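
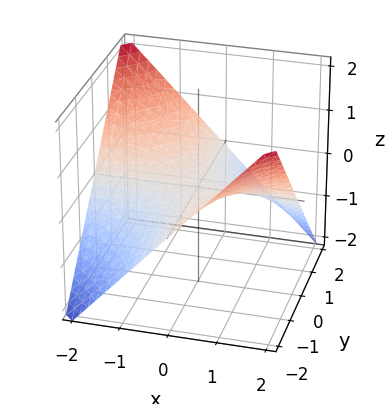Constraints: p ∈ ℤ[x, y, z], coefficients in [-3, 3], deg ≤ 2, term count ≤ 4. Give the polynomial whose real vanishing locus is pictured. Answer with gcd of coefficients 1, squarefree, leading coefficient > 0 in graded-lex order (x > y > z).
x*y + 2*z

(a) The degree is 2 — a hyperbolic paraboloid; a quadric.
(b) From the axis intercepts and sections: the visible y-axis segment lies entirely on the surface; one z-axis crossing is at z = 0.
(c) These observations pin down the coefficients. Check: (2, 0, 0) on the x-axis lies on the surface, and p(2, 0, 0) = 0. ✓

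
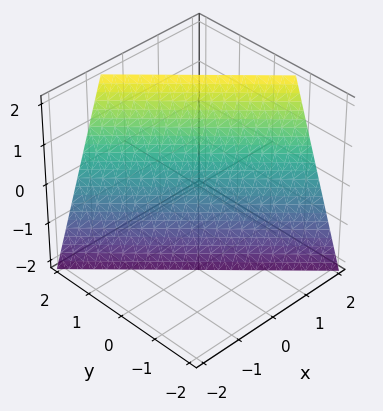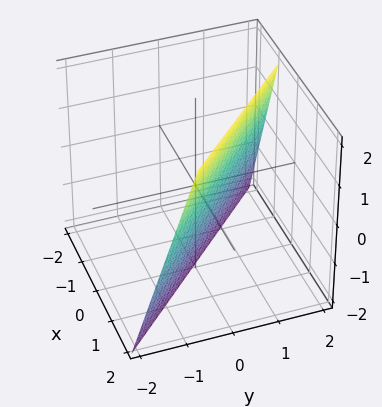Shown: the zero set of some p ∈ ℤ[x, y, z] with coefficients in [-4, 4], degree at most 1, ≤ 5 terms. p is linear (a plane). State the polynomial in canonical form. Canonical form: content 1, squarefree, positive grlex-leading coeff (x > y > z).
3*x + 3*y - z - 2

1. Degree: the surface is flat (a plane), so deg p = 1.
2. From the visible intercepts: it crosses the z-axis at the gridline z = -2.
3. Assembling these constraints gives the stated polynomial.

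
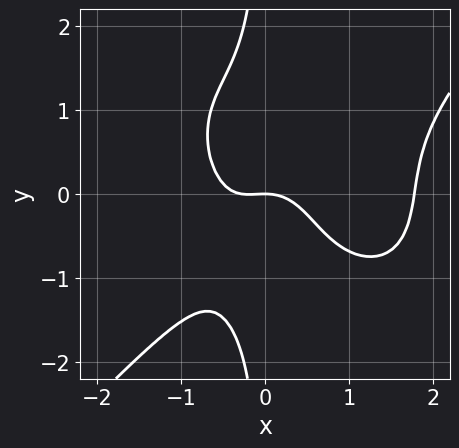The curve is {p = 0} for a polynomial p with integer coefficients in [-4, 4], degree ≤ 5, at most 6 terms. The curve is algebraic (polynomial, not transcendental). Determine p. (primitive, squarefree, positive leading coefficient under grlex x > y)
First, deg p = 4. The shape is more complex than any degree-3 curve.
Next, observable constraints: it meets the x-axis at x = 0 (among the integer gridlines); one y-axis crossing is at y = 0.
Finally, together with the visible shape, these determine p as stated.

2*x^4 - 2*x*y^3 - 3*x^3 - x^2 - 2*y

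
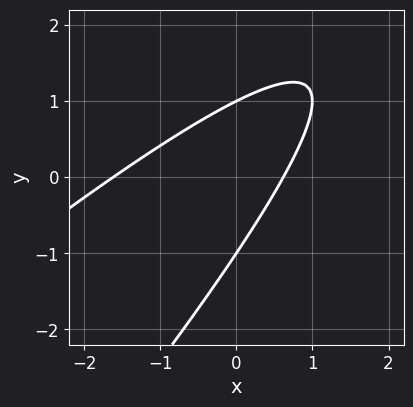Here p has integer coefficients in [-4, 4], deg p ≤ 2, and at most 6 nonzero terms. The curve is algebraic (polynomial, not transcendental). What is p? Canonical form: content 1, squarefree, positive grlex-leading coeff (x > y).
x^2 - 2*x*y + y^2 + x - 1

deg p = 2. A generic line meets the curve in up to 2 points.
From the axis intercepts and sections: among the integer gridlines, it crosses the y-axis at y ∈ {-1, 1}.
Matching integer coefficients to the picture gives p.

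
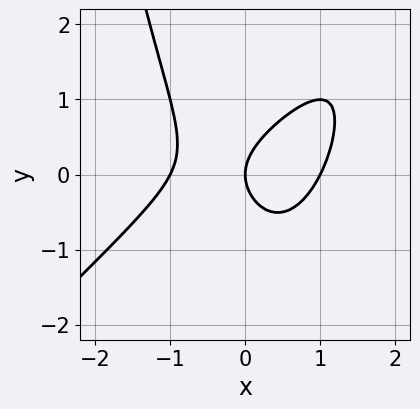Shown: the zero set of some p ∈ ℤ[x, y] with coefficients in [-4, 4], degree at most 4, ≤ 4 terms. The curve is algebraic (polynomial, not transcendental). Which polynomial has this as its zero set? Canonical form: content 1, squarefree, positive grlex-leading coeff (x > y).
1. deg p = 3. No degree-2 curve has this shape.
2. From the axis intercepts and sections: it meets the y-axis at y = 0 (among the integer gridlines); among the integer gridlines, it crosses the x-axis at x ∈ {-1, 0, 1}.
3. Solving for integer coefficients yields p as stated.

x^3 - x^2*y + y^2 - x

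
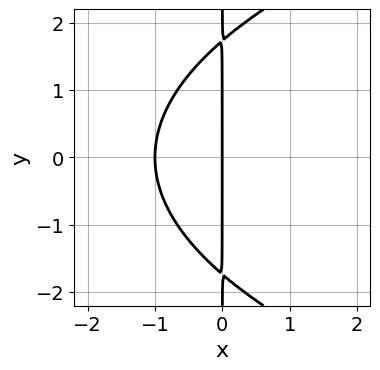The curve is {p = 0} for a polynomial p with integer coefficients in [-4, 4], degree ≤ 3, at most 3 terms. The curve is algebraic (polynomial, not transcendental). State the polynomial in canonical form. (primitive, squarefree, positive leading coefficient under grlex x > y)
x*y^2 - 3*x^2 - 3*x

(a) Degree: a generic line meets the curve in up to 3 points, so deg p = 3.
(b) Symmetries: the y ↦ −y reflection is a symmetry, so y appears only in even powers.
(c) Reading off the gridlines: the visible y-axis segment lies entirely on the curve; the x-axis gridline crossings are at x ∈ {-1, 0}.
(d) Matching integer coefficients to the picture gives p.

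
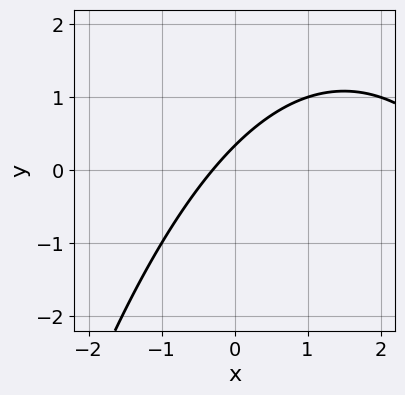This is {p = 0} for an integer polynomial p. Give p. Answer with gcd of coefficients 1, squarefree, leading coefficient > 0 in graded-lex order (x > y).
First, deg p = 2.
Finally, solving for integer coefficients yields p as stated.

x^2 - 3*x + 3*y - 1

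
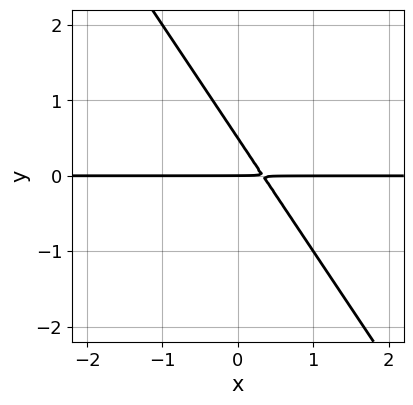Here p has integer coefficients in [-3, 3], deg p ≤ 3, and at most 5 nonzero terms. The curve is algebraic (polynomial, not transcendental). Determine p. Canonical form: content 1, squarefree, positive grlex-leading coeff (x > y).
(a) deg p = 2. The shape is more complex than any degree-1 curve.
(b) Checking where it meets the axes: it meets the y-axis at y = 0 (among the integer gridlines); the visible x-axis segment lies entirely on the curve.
(c) Fitting integer coefficients to these (and the overall shape) gives p.

3*x*y + 2*y^2 - y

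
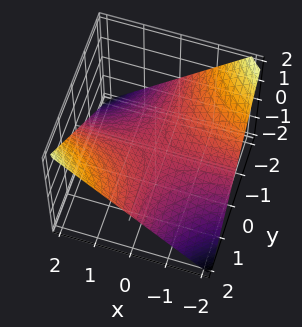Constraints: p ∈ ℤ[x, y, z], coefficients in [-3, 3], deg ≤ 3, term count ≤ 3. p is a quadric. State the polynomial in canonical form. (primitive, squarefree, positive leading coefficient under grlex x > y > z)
1. Degree: a hyperbolic paraboloid; a quadric, so deg p = 2.
2. Checking where it meets the axes: one z-axis crossing is at z = 0; the visible x-axis segment lies entirely on the surface; the visible y-axis segment lies entirely on the surface.
3. Solving for integer coefficients yields p as stated.

x*y - 2*z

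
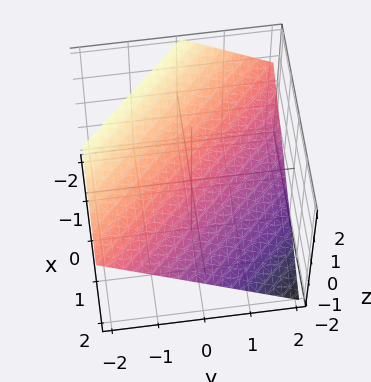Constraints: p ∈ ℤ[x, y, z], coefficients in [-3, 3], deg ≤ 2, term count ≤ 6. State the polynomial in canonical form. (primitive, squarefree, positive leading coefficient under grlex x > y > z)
(a) deg p = 1. The surface is flat (a plane).
(b) From the visible intercepts: one x-axis crossing is at x = 1; one y-axis crossing is at y = 1.
(c) The integer polynomial consistent with all of this is the stated p.

2*x + 2*y + 3*z - 2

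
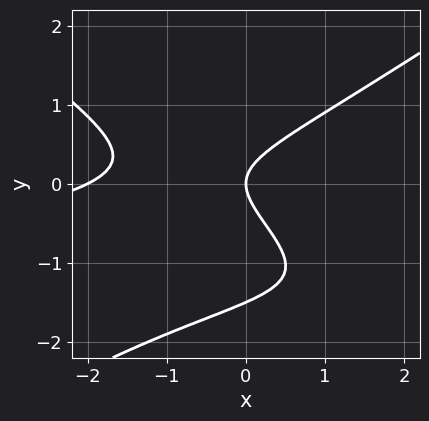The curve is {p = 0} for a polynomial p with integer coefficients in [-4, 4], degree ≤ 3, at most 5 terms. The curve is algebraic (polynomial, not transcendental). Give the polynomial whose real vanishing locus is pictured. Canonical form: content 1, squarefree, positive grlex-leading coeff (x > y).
x^2*y - 2*y^3 + x^2 - 3*y^2 + 2*x

First, the degree is 3 — a generic line meets the curve in up to 3 points.
Then, reading off the gridlines: the x-axis gridline crossings are at x ∈ {-2, 0}; it crosses the y-axis at the gridline y = 0.
Finally, matching integer coefficients to the picture gives p.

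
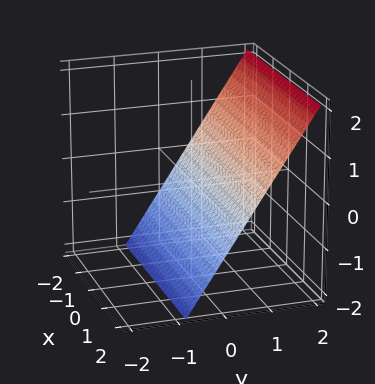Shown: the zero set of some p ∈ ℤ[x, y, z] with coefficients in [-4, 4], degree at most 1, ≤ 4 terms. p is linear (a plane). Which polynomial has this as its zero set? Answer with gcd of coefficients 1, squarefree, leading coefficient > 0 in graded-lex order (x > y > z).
Degree: the surface is flat (a plane), so deg p = 1.
Observable constraints: the surface avoids every integer x-axis point in the box; it meets the z-axis at z = -1 (among the integer gridlines).
Together with the visible shape, these determine p as stated.

3*y - 2*z - 2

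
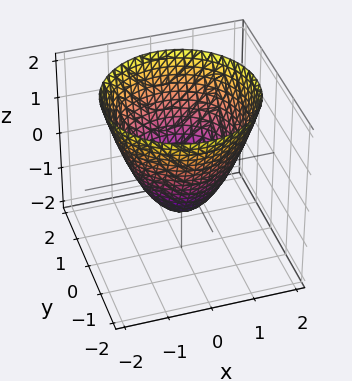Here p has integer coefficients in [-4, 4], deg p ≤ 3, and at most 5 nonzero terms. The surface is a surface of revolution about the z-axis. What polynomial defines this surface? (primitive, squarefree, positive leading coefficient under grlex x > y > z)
1. deg p = 2.
2. Symmetry: every cross-section ⟂ z is a circle, so x, y appear only via x² + y².
3. Against the integer gridlines: it crosses the z-axis at the gridline z = -1; among the integer gridlines, it crosses the x-axis at x ∈ {-1, 1}; among the integer gridlines, it crosses the y-axis at y ∈ {-1, 1}.
4. Fitting integer coefficients to these (and the overall shape) gives p.

x^2 + y^2 - z - 1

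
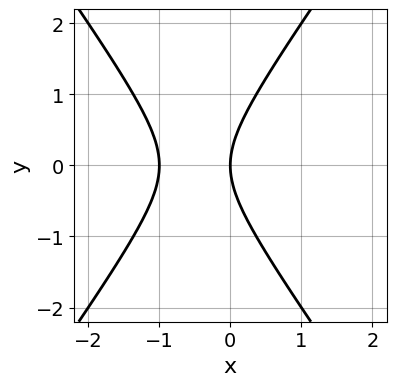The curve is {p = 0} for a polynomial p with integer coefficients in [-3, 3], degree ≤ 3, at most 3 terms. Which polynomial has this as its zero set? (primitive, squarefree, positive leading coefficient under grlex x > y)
2*x^2 - y^2 + 2*x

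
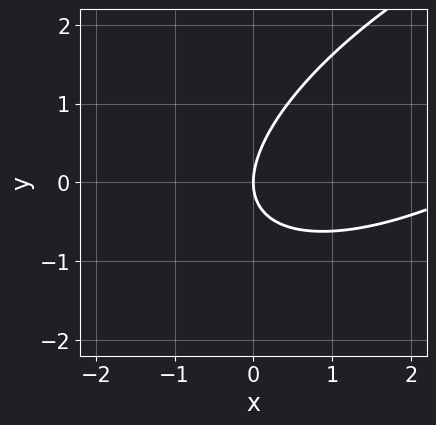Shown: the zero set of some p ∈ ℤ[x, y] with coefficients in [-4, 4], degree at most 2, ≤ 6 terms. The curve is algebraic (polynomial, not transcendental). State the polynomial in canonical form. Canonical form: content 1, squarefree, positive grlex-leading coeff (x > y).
The degree is 2 — no degree-1 curve has this shape.
Reading off the gridlines: one x-axis crossing is at x = 0; one y-axis crossing is at y = 0.
The integer polynomial consistent with all of this is the stated p.

x^2 - 2*x*y + 2*y^2 - 3*x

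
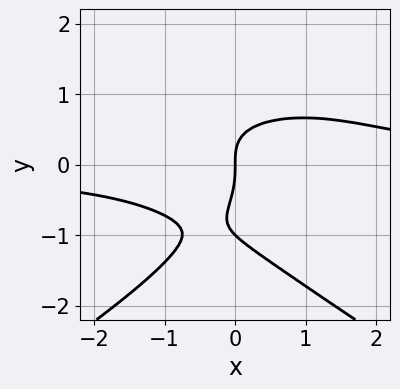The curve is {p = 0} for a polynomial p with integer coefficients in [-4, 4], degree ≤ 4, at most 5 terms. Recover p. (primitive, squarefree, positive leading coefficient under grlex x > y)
x^2*y^2 - 3*y^4 - 3*x^2*y - 3*y^3 + 3*x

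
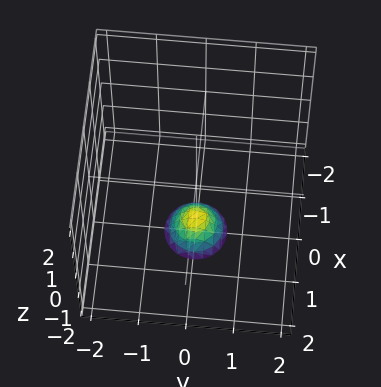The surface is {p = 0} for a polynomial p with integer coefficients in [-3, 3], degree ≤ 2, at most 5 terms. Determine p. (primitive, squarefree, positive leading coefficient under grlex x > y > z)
The degree is 2 — no degree-1 surface has this shape.
By symmetry, the surface is invariant under rotation about z: p = q(x² + y², z).
Against the integer gridlines: the surface avoids every integer y-axis point in the box; it misses every integer gridline on the x-axis; a circular section at z = -2 has radius between 0 and 1.
Fitting integer coefficients to these (and the overall shape) gives p.

3*x^2 + 3*y^2 + 2*z + 3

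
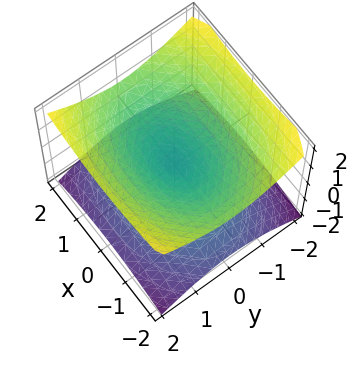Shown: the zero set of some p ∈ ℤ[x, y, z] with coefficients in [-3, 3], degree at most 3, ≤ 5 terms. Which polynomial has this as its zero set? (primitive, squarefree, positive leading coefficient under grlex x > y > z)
(a) Degree: a double cone through the origin; a quadric, so deg p = 2.
(b) Symmetries: it's symmetric under y → −y, forcing even powers of y; it's symmetric under x → −x, forcing even powers of x; it's symmetric under z → −z, forcing even powers of z.
(c) Reading off the gridlines: one x-axis crossing is at x = 0; it meets the y-axis at y = 0 (among the integer gridlines).
(d) Solving for integer coefficients yields p as stated.

x^2 + 2*y^2 - 3*z^2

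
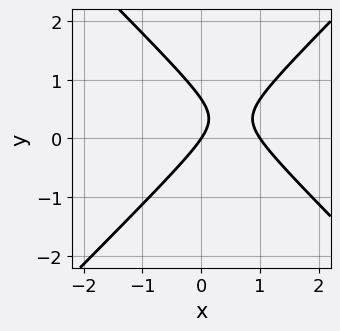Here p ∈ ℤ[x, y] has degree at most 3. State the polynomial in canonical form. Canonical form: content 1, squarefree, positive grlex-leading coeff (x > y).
3*x^2 - 3*y^2 - 3*x + 2*y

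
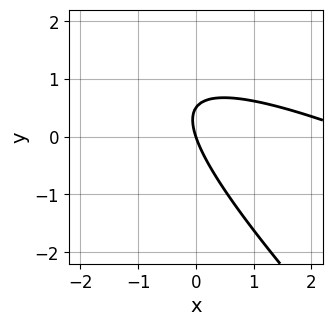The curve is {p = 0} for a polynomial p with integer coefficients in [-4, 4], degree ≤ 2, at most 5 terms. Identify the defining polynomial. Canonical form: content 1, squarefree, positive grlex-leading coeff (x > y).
x^2 + 3*x*y + 2*y^2 - 3*x - y

(a) deg p = 2.
(b) Checking where it meets the axes: one y-axis crossing is at y = 0; it crosses the x-axis at the gridline x = 0.
(c) Together with the visible shape, these determine p as stated.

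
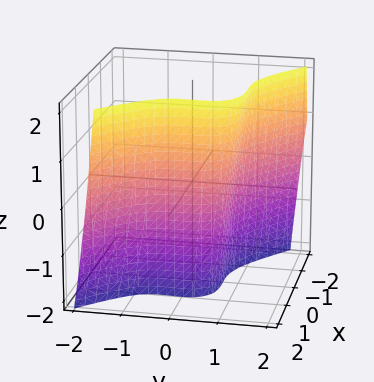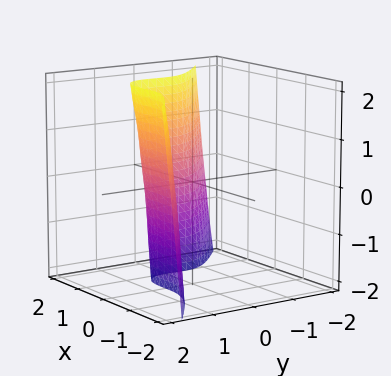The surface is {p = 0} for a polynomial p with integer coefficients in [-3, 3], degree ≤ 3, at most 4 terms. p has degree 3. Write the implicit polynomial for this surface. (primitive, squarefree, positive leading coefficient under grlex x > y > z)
2*x^3 + 3*y^3 - y^2*z - 2

First, the degree is 3 — a generic line meets the surface in up to 3 points.
Next, from the axis intercepts and sections: the surface avoids every integer z-axis point in the box; it meets the x-axis at x = 1 (among the integer gridlines).
Finally, putting this together gives p.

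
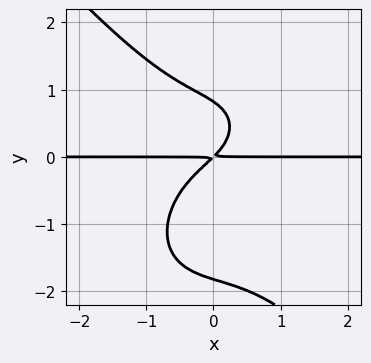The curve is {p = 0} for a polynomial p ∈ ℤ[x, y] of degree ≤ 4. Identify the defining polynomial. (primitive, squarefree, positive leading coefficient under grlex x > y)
1. Degree: a generic line meets the curve in up to 4 points, so deg p = 4.
2. Observable constraints: the visible x-axis segment lies entirely on the curve.
3. Together with the visible shape, these determine p as stated.

3*x^3*y + 2*y^4 + 2*y^3 + 3*x*y - 3*y^2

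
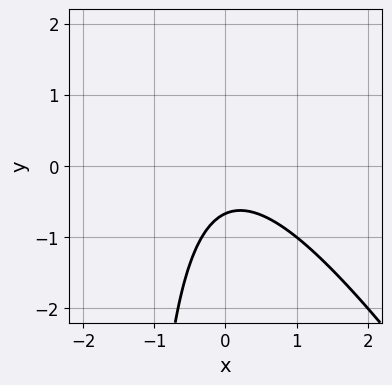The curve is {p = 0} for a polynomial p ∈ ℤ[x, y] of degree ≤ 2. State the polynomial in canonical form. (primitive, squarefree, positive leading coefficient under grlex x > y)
3*x^2 + 2*x*y + 3*y + 2

First, deg p = 2.
Then, checking where it meets the axes: it misses every integer gridline on the x-axis.
Finally, fitting integer coefficients to these (and the overall shape) gives p.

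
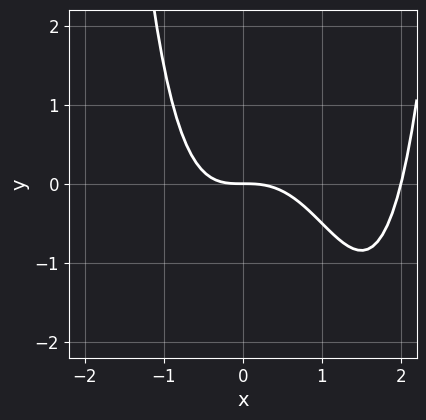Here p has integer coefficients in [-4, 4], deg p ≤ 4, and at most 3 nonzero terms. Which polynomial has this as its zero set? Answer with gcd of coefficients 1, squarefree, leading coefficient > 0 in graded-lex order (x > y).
x^4 - 2*x^3 - 2*y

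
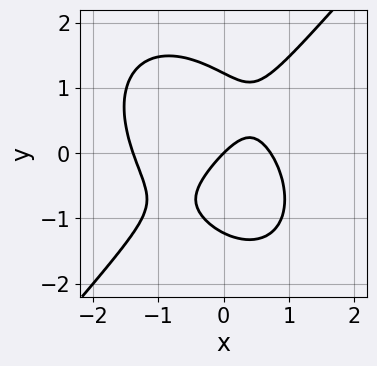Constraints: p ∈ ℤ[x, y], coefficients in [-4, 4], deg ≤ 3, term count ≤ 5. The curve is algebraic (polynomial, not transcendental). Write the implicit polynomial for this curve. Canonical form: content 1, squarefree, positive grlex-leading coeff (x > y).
First, degree: no degree-2 curve has this shape, so deg p = 3.
Then, observable constraints: it crosses the y-axis at the gridline y = 0; one x-axis crossing is at x = 0.
Finally, putting this together gives p.

3*x^3 - 2*y^3 + 2*x^2 - 3*x + 3*y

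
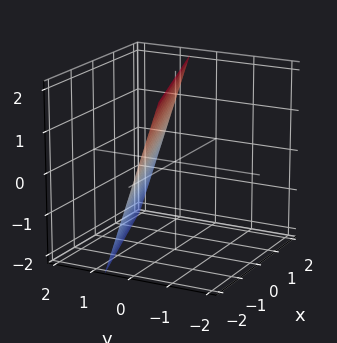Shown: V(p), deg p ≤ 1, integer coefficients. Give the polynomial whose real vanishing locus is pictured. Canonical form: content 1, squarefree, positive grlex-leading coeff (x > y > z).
x - 3*y - z + 2

1. Degree: the surface is flat (a plane), so deg p = 1.
2. Against the integer gridlines: it crosses the z-axis at the gridline z = 2; it crosses the x-axis at the gridline x = -2.
3. Solving for integer coefficients yields p as stated.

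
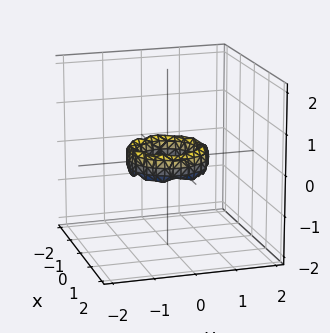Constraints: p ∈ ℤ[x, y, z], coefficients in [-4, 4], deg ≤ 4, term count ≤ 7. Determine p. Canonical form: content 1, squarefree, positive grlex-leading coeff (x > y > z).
(a) Degree: a generic line meets the surface in up to 4 points, so deg p = 4.
(b) By symmetry, the z-axis is an axis of rotation, so x and y enter only as x² + y².
(c) Against the integer gridlines: among the integer gridlines, it crosses the y-axis at y ∈ {-1, 1}; the x-axis gridline crossings are at x ∈ {-1, 1}; a circular section at z = 0 has radius between 0 and 1; the surface avoids every integer z-axis point in the box.
(d) Together with the visible shape, these determine p as stated.

2*x^4 + 4*x^2*y^2 + 2*y^4 - 3*x^2 - 3*y^2 + z^2 + 1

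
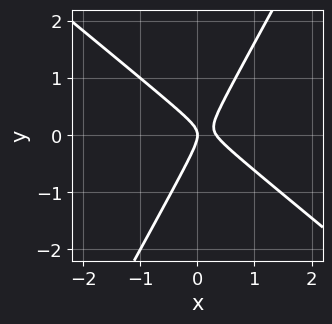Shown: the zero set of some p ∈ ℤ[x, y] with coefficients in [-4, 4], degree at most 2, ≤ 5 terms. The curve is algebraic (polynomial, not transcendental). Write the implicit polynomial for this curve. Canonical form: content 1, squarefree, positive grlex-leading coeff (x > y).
1. deg p = 2.
2. Reading off the gridlines: it crosses the x-axis at the gridline x = 0; it meets the y-axis at y = 0 (among the integer gridlines).
3. Assembling these constraints gives the stated polynomial.

3*x^2 + 2*x*y - 2*y^2 - x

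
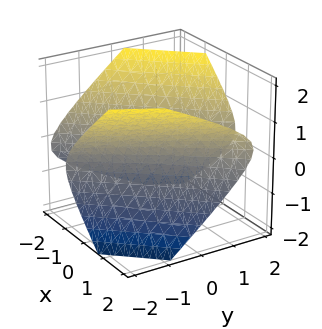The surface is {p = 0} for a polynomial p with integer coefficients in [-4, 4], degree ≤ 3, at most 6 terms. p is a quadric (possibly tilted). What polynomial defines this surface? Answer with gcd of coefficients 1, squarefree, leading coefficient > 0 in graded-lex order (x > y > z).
1. There are 2 components.
2. The degree is 2 — a generic line meets the surface in up to 2 points.
3. From the visible intercepts: the surface avoids every integer z-axis point in the box; among the integer gridlines, it crosses the y-axis at y ∈ {-1, 1}.
4. Matching integer coefficients to the picture gives p.

2*x^2 - 3*x*y + y^2 + y*z - 3*z^2 - 1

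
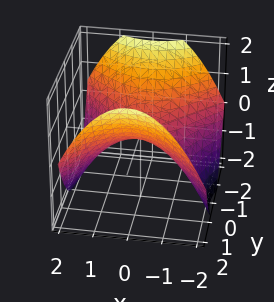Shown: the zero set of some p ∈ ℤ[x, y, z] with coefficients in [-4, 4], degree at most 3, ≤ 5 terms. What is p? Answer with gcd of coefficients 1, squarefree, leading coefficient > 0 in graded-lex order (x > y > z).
x^2 - y^2 + 2*z

1. Degree: a hyperbolic paraboloid; a quadric, so deg p = 2.
2. Symmetries: mirror symmetry x ↦ −x ⇒ only even powers of x; it's symmetric under y → −y, forcing even powers of y.
3. From the visible intercepts: it crosses the x-axis at the gridline x = 0; it crosses the z-axis at the gridline z = 0; one y-axis crossing is at y = 0.
4. The integer polynomial consistent with all of this is the stated p.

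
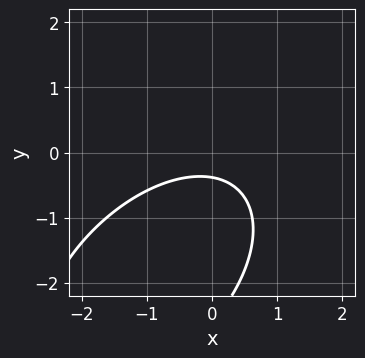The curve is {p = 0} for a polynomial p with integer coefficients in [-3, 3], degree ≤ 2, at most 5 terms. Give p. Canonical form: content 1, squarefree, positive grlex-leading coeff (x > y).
Degree: the shape is more complex than any degree-1 curve, so deg p = 2.
Checking where it meets the axes: it misses every integer gridline on the x-axis.
Solving for integer coefficients yields p as stated.

x^2 - x*y + y^2 + 3*y + 1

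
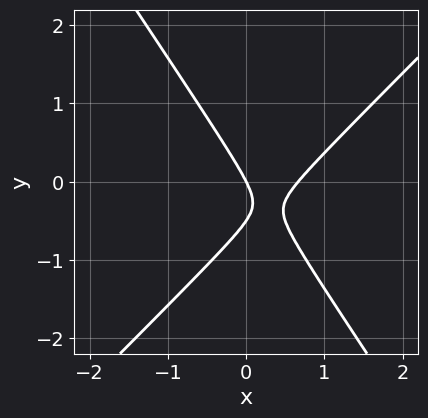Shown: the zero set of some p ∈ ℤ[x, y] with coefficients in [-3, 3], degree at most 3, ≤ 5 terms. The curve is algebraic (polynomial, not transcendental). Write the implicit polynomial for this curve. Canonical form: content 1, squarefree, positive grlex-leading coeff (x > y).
3*x^2 - x*y - 2*y^2 - 2*x - y

First, degree: the shape is more complex than any degree-1 curve, so deg p = 2.
Then, observable constraints: one y-axis crossing is at y = 0; one x-axis crossing is at x = 0.
Finally, solving for integer coefficients yields p as stated.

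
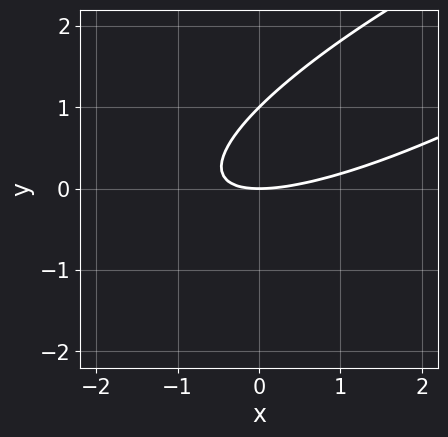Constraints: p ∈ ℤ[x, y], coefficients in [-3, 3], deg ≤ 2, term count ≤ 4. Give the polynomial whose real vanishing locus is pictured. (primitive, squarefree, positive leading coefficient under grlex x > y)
x^2 - 3*x*y + 3*y^2 - 3*y

(a) Degree: the shape is more complex than any degree-1 curve, so deg p = 2.
(b) Reading off the gridlines: it crosses the x-axis at the gridline x = 0; among the integer gridlines, it crosses the y-axis at y ∈ {0, 1}.
(c) The integer polynomial consistent with all of this is the stated p.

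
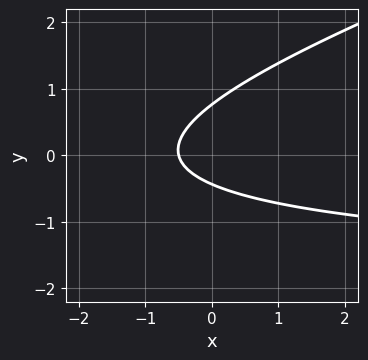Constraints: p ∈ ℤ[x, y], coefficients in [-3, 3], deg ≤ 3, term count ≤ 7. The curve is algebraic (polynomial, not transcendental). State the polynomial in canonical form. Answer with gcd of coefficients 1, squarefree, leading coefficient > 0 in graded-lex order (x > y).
x*y - 3*y^2 + 2*x + y + 1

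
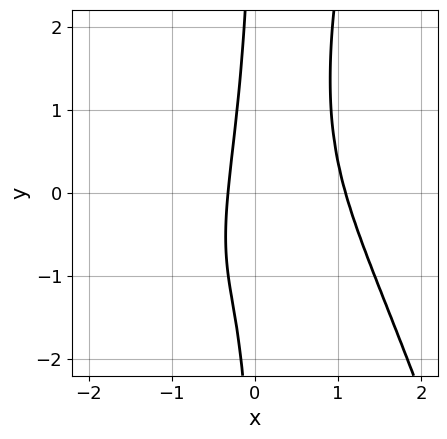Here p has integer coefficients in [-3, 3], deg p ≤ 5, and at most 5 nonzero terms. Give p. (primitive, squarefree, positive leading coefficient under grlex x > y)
(a) Degree: no degree-3 curve has this shape, so deg p = 4.
(b) From the visible intercepts: the curve avoids every integer y-axis point in the box.
(c) Fitting integer coefficients to these (and the overall shape) gives p.

3*x^4 + 3*x^2*y - x*y^2 - 3*x - 1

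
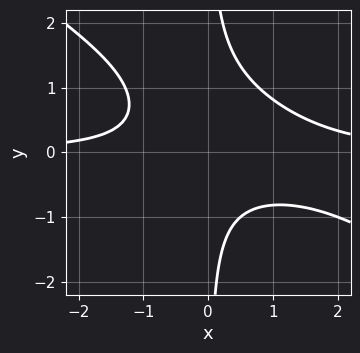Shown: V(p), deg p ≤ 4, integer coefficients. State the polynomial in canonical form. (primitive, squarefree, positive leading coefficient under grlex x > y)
Degree: the shape is more complex than any degree-2 curve, so deg p = 3.
Reading off the gridlines: no y-intercept at any integer in the box; the curve avoids every integer x-axis point in the box.
The integer polynomial consistent with all of this is the stated p.

2*x^2*y + 3*x*y^2 - 2*x*y - 2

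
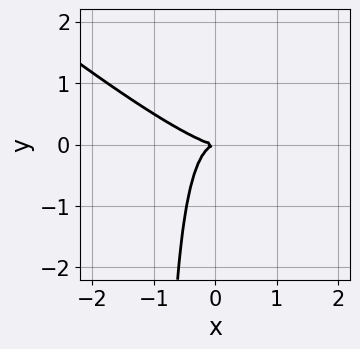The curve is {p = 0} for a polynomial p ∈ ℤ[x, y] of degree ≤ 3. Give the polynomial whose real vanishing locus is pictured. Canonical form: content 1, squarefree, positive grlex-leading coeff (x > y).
x^3 + 2*x^2*y + x*y^2 + y^2

1. The degree is 3 — the shape is more complex than any degree-2 curve.
2. Checking where it meets the axes: it crosses the x-axis at the gridline x = 0; one y-axis crossing is at y = 0.
3. These observations pin down the coefficients.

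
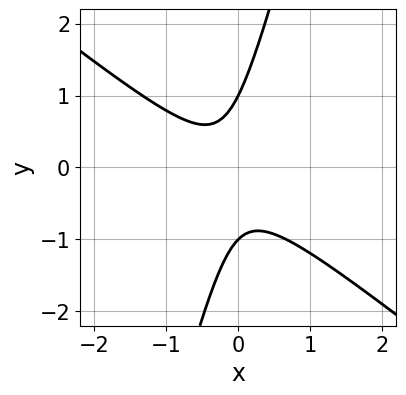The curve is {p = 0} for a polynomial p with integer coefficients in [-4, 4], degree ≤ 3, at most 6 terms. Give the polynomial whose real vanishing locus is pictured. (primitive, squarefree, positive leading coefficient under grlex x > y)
(a) Degree: the shape is more complex than any degree-1 curve, so deg p = 2.
(b) Reading off the gridlines: it misses every integer gridline on the x-axis; the y-axis gridline crossings are at y ∈ {-1, 1}.
(c) Solving for integer coefficients yields p as stated.

3*x^2 + 3*x*y - y^2 + x + 1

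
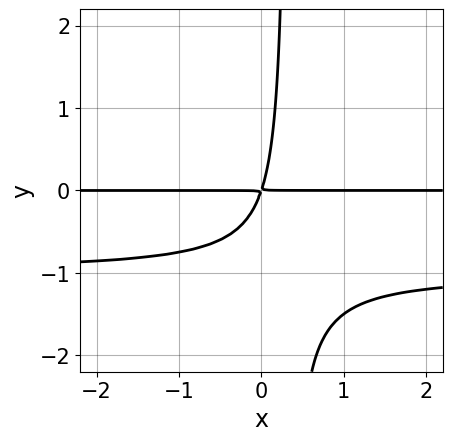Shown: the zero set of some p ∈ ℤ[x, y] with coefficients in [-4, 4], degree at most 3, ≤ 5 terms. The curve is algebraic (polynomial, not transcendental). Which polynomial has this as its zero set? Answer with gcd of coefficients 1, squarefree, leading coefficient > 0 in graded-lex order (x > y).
3*x*y^2 + 3*x*y - y^2

(a) Degree: the shape is more complex than any degree-2 curve, so deg p = 3.
(b) From the axis intercepts and sections: every point of the x-axis in the box is on the curve.
(c) The integer polynomial consistent with all of this is the stated p.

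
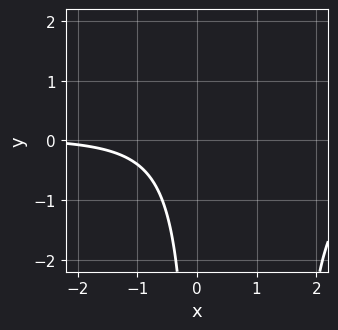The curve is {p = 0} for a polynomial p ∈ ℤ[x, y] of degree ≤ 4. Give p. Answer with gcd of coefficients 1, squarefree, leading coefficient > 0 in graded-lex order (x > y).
(a) Degree: a generic line meets the curve in up to 3 points, so deg p = 3.
(b) Against the integer gridlines: it misses every integer gridline on the y-axis; no x-intercept at any integer in the box.
(c) Assembling these constraints gives the stated polynomial.

2*x^2*y - 3*x*y + x + 3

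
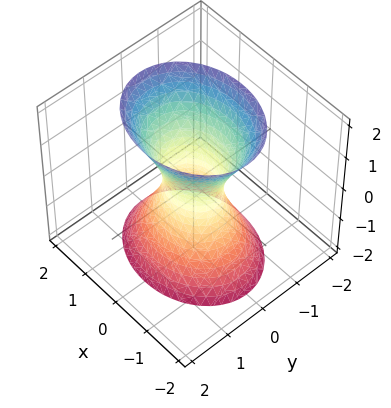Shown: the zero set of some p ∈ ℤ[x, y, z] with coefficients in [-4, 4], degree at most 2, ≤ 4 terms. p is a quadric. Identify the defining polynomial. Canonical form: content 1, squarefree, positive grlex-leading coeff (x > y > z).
2*x^2 + 3*y^2 - z^2 - 1

First, deg p = 2. One connected sheet with a waist; a quadric.
Then, symmetries: mirror symmetry y ↦ −y ⇒ only even powers of y; it's symmetric under z → −z, forcing even powers of z; the x ↦ −x reflection is a symmetry, so x appears only in even powers.
Then, observable constraints: the surface avoids every integer z-axis point in the box.
Finally, solving for integer coefficients yields p as stated.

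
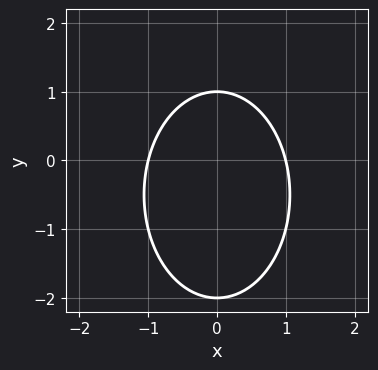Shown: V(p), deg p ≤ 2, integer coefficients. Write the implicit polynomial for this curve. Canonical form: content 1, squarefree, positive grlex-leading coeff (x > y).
2*x^2 + y^2 + y - 2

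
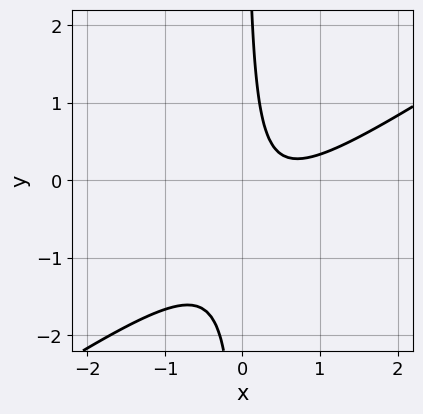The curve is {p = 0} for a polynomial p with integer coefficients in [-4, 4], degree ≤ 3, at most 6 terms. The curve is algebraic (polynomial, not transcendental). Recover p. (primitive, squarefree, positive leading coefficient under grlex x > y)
deg p = 2. No degree-1 curve has this shape.
From the visible intercepts: the curve avoids every integer x-axis point in the box; no y-intercept at any integer in the box.
Solving for integer coefficients yields p as stated.

2*x^2 - 3*x*y - 2*x + 1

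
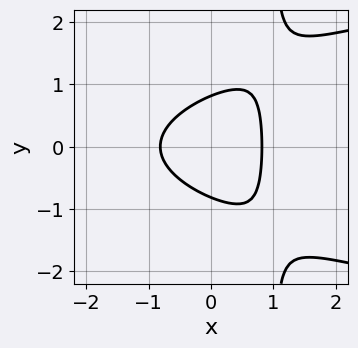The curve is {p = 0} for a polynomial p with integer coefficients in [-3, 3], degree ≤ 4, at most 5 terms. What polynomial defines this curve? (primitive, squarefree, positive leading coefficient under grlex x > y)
3*x*y^2 - 3*x^2 - 3*y^2 + 2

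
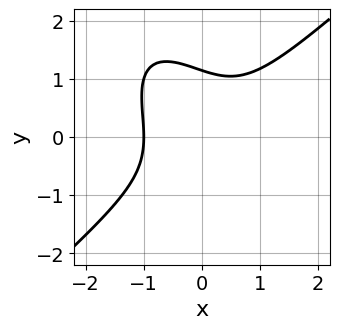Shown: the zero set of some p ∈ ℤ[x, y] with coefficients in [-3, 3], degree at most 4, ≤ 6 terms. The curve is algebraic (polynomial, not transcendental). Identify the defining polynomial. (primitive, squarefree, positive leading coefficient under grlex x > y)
3*x^3 - 2*x*y^2 - 2*y^3 + 3

(a) Degree: the shape is more complex than any degree-2 curve, so deg p = 3.
(b) Checking where it meets the axes: it crosses the x-axis at the gridline x = -1.
(c) Solving for integer coefficients yields p as stated.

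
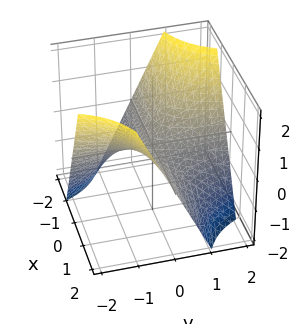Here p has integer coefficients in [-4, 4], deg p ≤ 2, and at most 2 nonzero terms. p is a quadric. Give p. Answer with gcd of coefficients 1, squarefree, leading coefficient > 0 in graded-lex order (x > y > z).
x*y + z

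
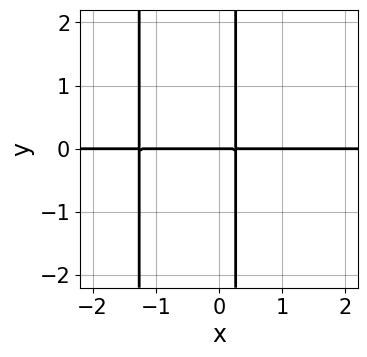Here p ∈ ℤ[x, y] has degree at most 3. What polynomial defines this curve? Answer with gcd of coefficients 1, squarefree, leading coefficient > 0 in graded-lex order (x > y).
3*x^2*y + 3*x*y - y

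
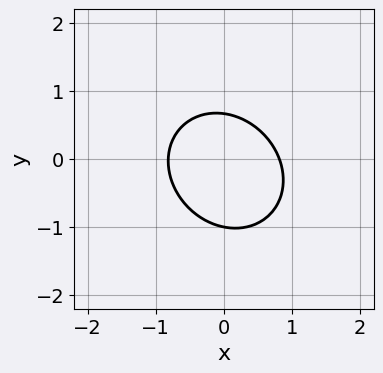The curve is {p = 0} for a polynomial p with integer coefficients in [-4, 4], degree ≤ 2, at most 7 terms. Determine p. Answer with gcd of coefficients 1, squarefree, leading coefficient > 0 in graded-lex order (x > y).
Degree: the shape is more complex than any degree-1 curve, so deg p = 2.
Against the integer gridlines: one y-axis crossing is at y = -1.
Fitting integer coefficients to these (and the overall shape) gives p.

3*x^2 + x*y + 3*y^2 + y - 2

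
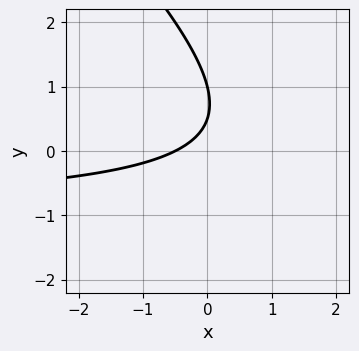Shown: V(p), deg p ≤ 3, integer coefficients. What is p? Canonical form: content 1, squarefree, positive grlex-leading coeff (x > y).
First, the degree is 2 — the shape is more complex than any degree-1 curve.
Next, checking where it meets the axes: one y-axis crossing is at y = 1.
Finally, the integer polynomial consistent with all of this is the stated p.

2*x*y + 2*y^2 + 2*x - 3*y + 1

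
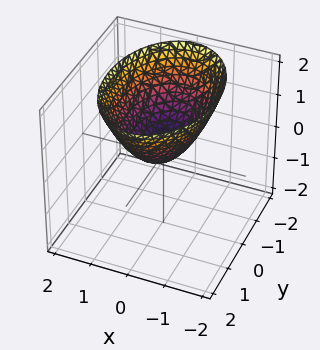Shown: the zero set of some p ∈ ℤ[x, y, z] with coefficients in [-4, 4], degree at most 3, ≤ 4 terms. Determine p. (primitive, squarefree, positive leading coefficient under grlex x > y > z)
2*x^2 + y^2 - 2*z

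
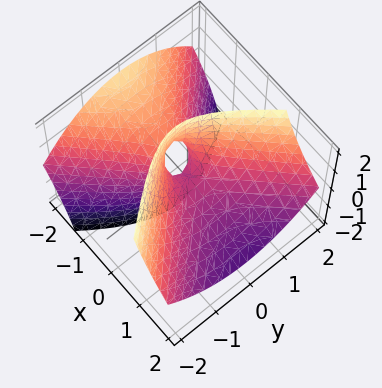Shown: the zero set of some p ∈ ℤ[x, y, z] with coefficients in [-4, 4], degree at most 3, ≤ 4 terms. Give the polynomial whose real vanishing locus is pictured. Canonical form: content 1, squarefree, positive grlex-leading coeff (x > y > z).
2*x^2 + 3*x*z - 2*y^2 + z

First, deg p = 2.
Next, from the visible intercepts: it crosses the y-axis at the gridline y = 0; it crosses the z-axis at the gridline z = 0.
Finally, the integer polynomial consistent with all of this is the stated p.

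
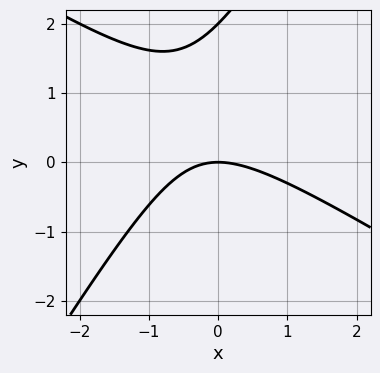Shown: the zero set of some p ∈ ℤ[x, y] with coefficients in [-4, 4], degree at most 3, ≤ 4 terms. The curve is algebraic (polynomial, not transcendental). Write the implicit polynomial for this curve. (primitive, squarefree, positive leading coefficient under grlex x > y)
x^2 + x*y - y^2 + 2*y

1. deg p = 2.
2. Observable constraints: one x-axis crossing is at x = 0; among the integer gridlines, it crosses the y-axis at y ∈ {0, 2}.
3. These observations pin down the coefficients.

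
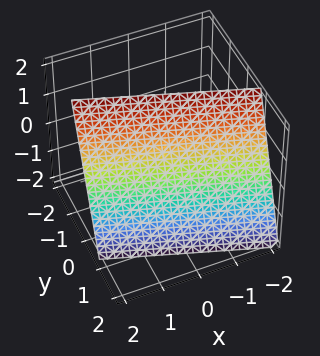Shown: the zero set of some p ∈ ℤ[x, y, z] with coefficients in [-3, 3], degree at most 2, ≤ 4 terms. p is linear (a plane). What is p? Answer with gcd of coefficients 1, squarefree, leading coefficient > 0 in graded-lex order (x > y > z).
(a) Degree: every cross-section is a straight line — this is a plane, so deg p = 1.
(b) From the axis intercepts and sections: one x-axis crossing is at x = 2; it meets the z-axis at z = 2 (among the integer gridlines).
(c) Together with the visible shape, these determine p as stated.

x + 3*y + z - 2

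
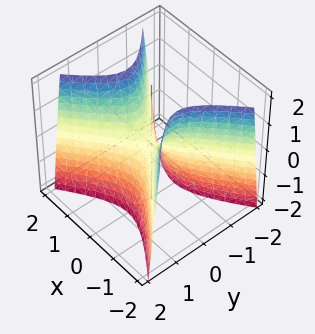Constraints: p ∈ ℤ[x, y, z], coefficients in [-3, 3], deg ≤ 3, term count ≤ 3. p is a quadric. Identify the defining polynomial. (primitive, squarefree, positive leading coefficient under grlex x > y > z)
(a) The degree is 2 — a hyperbolic paraboloid; a quadric.
(b) Symmetries: it's symmetric under x → −x, forcing even powers of x; it's symmetric under y → −y, forcing even powers of y.
(c) Reading off the gridlines: one y-axis crossing is at y = 0; one z-axis crossing is at z = 0; it meets the x-axis at x = 0 (among the integer gridlines).
(d) Solving for integer coefficients yields p as stated.

2*x^2 - 3*y^2 - z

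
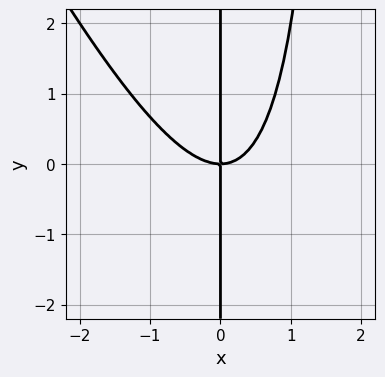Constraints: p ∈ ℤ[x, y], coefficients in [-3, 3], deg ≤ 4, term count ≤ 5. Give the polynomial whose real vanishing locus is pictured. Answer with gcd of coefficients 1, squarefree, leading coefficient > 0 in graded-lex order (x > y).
(a) deg p = 3. The shape is more complex than any degree-2 curve.
(b) Checking where it meets the axes: it meets the x-axis at x = 0 (among the integer gridlines); the visible y-axis segment lies entirely on the curve.
(c) Putting this together gives p.

2*x^3 + x^2*y - 2*x*y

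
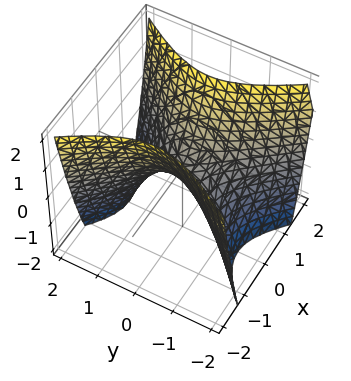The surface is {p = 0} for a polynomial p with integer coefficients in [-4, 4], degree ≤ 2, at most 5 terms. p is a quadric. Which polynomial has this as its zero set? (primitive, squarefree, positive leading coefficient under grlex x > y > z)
3*x^2 - 2*y^2 - 2*z

(a) Degree: a hyperbolic paraboloid; a quadric, so deg p = 2.
(b) Symmetries: mirror symmetry y ↦ −y ⇒ only even powers of y; it's symmetric under x → −x, forcing even powers of x.
(c) From the visible intercepts: it meets the y-axis at y = 0 (among the integer gridlines); one z-axis crossing is at z = 0.
(d) Assembling these constraints gives the stated polynomial.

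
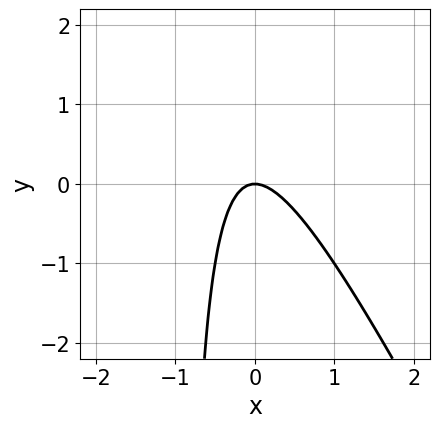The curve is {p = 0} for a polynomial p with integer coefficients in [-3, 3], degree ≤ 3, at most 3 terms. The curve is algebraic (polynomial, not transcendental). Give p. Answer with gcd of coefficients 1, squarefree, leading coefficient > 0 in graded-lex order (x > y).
First, deg p = 2. A generic line meets the curve in up to 2 points.
Next, from the axis intercepts and sections: it meets the x-axis at x = 0 (among the integer gridlines); one y-axis crossing is at y = 0.
Finally, assembling these constraints gives the stated polynomial.

2*x^2 + x*y + y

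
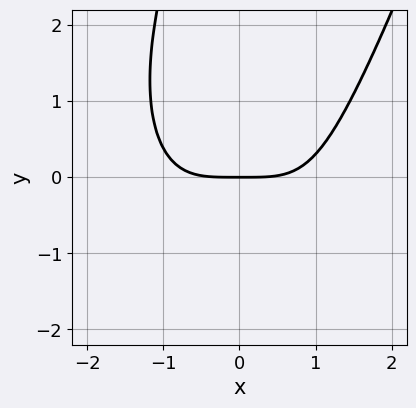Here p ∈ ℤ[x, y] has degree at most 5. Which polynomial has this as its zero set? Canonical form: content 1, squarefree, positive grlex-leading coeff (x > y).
x^4 - x*y^2 - 3*y

(a) The degree is 4 — a generic line meets the curve in up to 4 points.
(b) Reading off the gridlines: it meets the y-axis at y = 0 (among the integer gridlines); it meets the x-axis at x = 0 (among the integer gridlines).
(c) Assembling these constraints gives the stated polynomial.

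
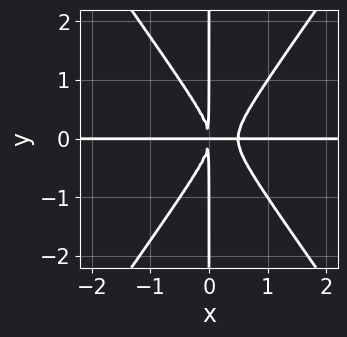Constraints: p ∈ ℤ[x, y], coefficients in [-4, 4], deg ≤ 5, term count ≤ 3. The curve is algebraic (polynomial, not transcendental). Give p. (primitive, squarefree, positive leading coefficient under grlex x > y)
2*x^3*y - x*y^3 - x^2*y

(a) Degree: a generic line meets the curve in up to 4 points, so deg p = 4.
(b) From the visible intercepts: every point of the y-axis in the box is on the curve; the visible x-axis segment lies entirely on the curve.
(c) Putting this together gives p.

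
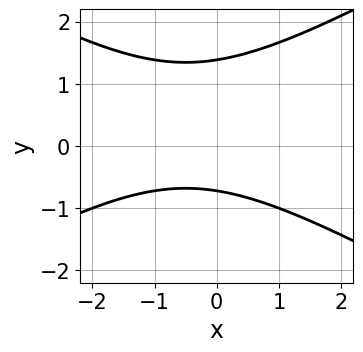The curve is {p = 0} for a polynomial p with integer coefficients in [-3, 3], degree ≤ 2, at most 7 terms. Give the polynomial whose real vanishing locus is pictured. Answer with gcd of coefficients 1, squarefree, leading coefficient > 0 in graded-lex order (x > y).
Degree: no degree-1 curve has this shape, so deg p = 2.
From the axis intercepts and sections: the curve avoids every integer x-axis point in the box.
These observations pin down the coefficients.

x^2 - 3*y^2 + x + 2*y + 3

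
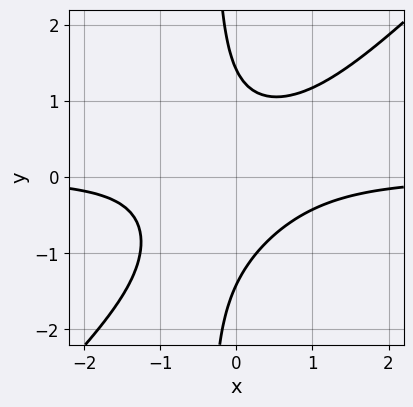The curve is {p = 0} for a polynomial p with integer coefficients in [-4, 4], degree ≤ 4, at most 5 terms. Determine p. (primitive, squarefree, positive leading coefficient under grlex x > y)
3*x^2*y - 3*x*y^2 - y^2 + 2

(a) The degree is 3 — the shape is more complex than any degree-2 curve.
(b) Observable constraints: no x-intercept at any integer in the box.
(c) The integer polynomial consistent with all of this is the stated p.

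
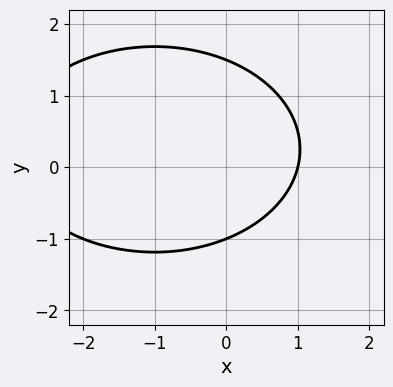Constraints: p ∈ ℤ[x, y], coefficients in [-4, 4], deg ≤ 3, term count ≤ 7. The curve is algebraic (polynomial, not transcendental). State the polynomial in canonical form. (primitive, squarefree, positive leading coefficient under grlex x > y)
First, degree: a generic line meets the curve in up to 2 points, so deg p = 2.
Then, from the axis intercepts and sections: one x-axis crossing is at x = 1; one y-axis crossing is at y = -1.
Finally, the integer polynomial consistent with all of this is the stated p.

x^2 + 2*y^2 + 2*x - y - 3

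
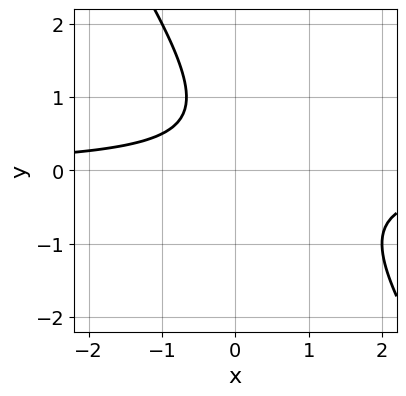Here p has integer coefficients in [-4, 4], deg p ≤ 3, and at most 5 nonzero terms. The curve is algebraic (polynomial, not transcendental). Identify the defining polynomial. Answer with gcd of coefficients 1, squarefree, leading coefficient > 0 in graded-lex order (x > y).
(a) The degree is 2 — no degree-1 curve has this shape.
(b) From the axis intercepts and sections: it misses every integer gridline on the x-axis; the curve avoids every integer y-axis point in the box.
(c) Putting this together gives p.

3*x*y + 2*y^2 - 2*y + 2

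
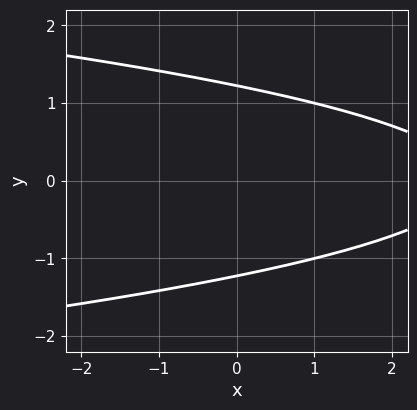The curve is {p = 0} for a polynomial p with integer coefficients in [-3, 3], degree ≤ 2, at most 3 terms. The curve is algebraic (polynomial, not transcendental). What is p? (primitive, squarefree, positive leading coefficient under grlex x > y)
First, deg p = 2. A generic line meets the curve in up to 2 points.
Next, symmetries: the y ↦ −y reflection is a symmetry, so y appears only in even powers.
Then, against the integer gridlines: it misses every integer gridline on the x-axis.
Finally, putting this together gives p.

2*y^2 + x - 3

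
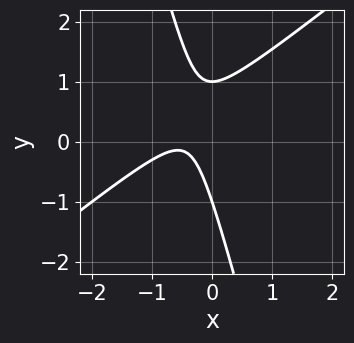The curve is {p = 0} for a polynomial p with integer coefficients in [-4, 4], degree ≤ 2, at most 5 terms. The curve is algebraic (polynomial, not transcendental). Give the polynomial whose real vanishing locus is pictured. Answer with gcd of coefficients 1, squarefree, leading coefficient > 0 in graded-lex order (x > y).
3*x^2 - 3*x*y - y^2 + 3*x + 1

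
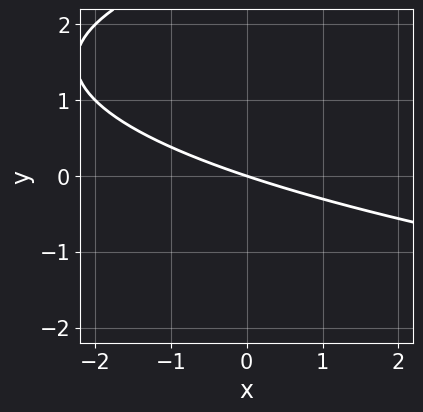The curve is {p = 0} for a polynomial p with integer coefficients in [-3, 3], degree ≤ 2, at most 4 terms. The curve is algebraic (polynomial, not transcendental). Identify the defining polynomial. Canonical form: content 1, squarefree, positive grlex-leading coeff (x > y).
y^2 - x - 3*y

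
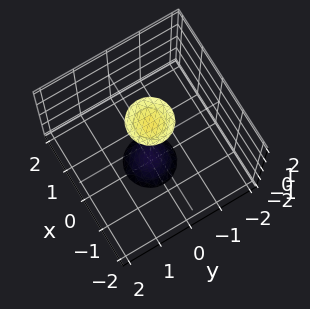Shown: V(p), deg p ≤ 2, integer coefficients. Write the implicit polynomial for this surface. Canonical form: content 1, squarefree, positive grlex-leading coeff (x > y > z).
1. There are 2 components. Treating them together as one polynomial.
2. deg p = 2. Two sheets facing apart; a quadric.
3. By symmetry, the z-axis is an axis of rotation, so x and y enter only as x² + y²; mirror symmetry z ↦ −z ⇒ only even powers of z.
4. Reading off the gridlines: a circular section at z = -2 has radius between 0 and 1; no y-intercept at any integer in the box.
5. Assembling these constraints gives the stated polynomial.

3*x^2 + 3*y^2 - z^2 + 3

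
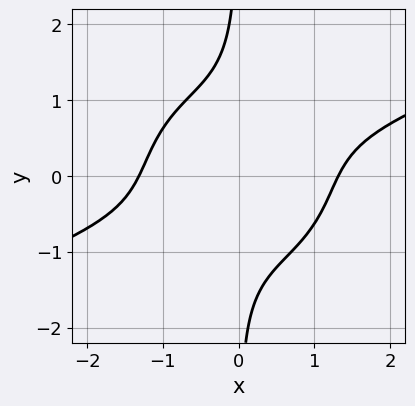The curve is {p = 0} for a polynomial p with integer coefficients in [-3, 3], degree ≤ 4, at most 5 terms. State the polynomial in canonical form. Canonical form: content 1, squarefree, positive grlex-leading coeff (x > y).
x^4 - 2*x^3*y - 3*x*y^3 - 3

1. The degree is 4 — no degree-3 curve has this shape.
2. From the axis intercepts and sections: no y-intercept at any integer in the box.
3. Fitting integer coefficients to these (and the overall shape) gives p.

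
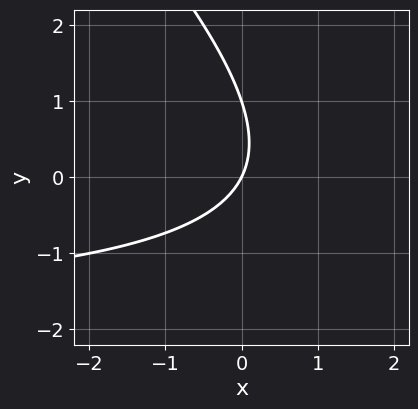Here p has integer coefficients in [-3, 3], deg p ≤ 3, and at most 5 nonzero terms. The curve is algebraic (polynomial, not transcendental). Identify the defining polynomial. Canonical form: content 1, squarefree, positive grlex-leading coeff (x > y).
x*y + y^2 + 2*x - y

First, the degree is 2 — a generic line meets the curve in up to 2 points.
Then, against the integer gridlines: the y-axis gridline crossings are at y ∈ {0, 1}; it crosses the x-axis at the gridline x = 0.
Finally, solving for integer coefficients yields p as stated.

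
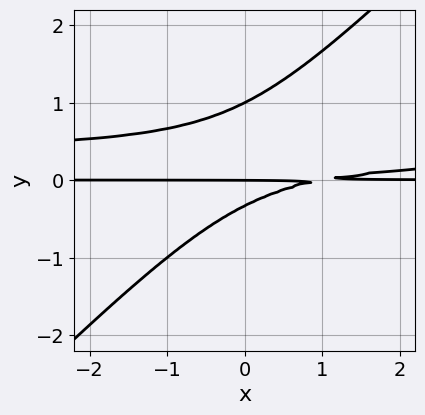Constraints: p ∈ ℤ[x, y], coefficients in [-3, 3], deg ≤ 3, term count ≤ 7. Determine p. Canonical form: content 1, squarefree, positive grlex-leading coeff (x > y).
3*x*y^2 - 3*y^3 - x*y + 2*y^2 + y

1. The degree is 3 — a generic line meets the curve in up to 3 points.
2. From the axis intercepts and sections: among the integer gridlines, it crosses the y-axis at y ∈ {0, 1}; every point of the x-axis in the box is on the curve.
3. Assembling these constraints gives the stated polynomial.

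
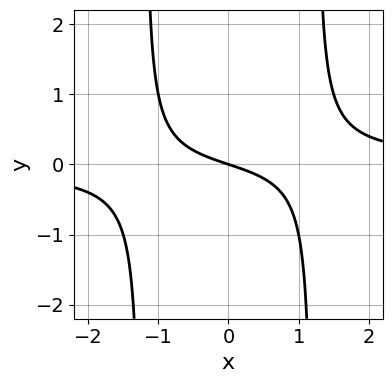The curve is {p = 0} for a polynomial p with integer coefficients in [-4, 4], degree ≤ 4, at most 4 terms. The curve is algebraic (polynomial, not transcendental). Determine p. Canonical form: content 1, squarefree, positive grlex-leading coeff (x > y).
deg p = 3. A generic line meets the curve in up to 3 points.
From the axis intercepts and sections: it crosses the x-axis at the gridline x = 0; it meets the y-axis at y = 0 (among the integer gridlines).
These observations pin down the coefficients.

2*x^2*y - x - 3*y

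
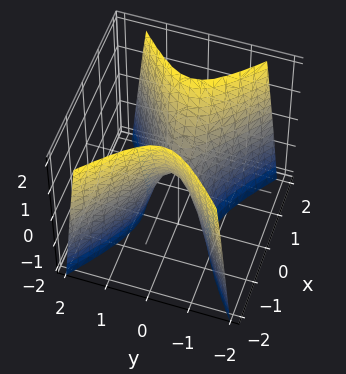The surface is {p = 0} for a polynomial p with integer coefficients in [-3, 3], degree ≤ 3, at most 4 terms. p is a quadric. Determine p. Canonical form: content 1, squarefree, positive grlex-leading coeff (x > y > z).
2*x^2 - 3*y^2 - z

First, the degree is 2 — a saddle surface; a quadric.
Then, symmetries: it's symmetric under x → −x, forcing even powers of x; it's symmetric under y → −y, forcing even powers of y.
Then, from the axis intercepts and sections: it crosses the y-axis at the gridline y = 0; it meets the z-axis at z = 0 (among the integer gridlines); one x-axis crossing is at x = 0.
Finally, matching integer coefficients to the picture gives p.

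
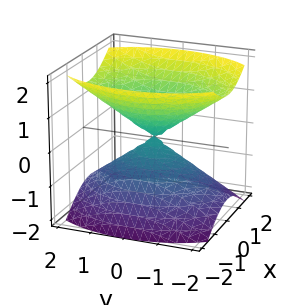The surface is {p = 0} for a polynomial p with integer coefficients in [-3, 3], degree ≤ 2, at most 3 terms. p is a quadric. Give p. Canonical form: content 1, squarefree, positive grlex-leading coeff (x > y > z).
2*x^2 + y^2 - 2*z^2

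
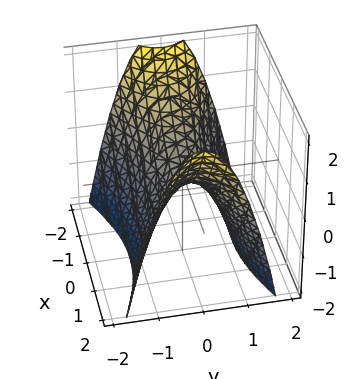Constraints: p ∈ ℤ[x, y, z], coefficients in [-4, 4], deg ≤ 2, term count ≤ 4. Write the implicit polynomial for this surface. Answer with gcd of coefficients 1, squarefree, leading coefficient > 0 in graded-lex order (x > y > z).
x^2 - 3*y^2 - 2*z

deg p = 2. A saddle surface; a quadric.
Symmetries: mirror symmetry x ↦ −x ⇒ only even powers of x; it's symmetric under y → −y, forcing even powers of y.
Reading off the gridlines: one z-axis crossing is at z = 0; one x-axis crossing is at x = 0; one y-axis crossing is at y = 0.
Putting this together gives p.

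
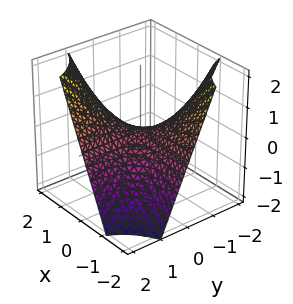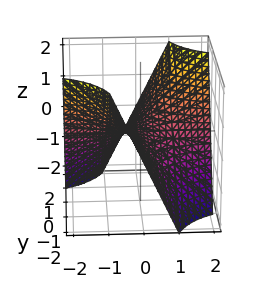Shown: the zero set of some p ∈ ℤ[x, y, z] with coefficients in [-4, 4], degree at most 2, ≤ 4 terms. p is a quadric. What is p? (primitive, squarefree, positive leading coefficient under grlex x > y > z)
x*y - z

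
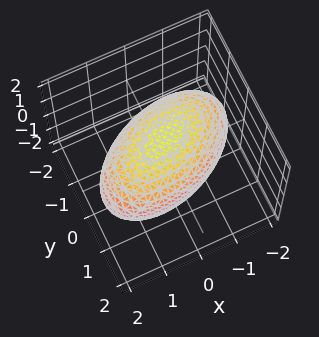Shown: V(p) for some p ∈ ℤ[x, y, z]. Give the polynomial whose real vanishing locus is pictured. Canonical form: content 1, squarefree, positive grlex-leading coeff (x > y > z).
x^2 - x*y + 2*y^2 + 2*z^2 - 3

Degree: a generic line meets the surface in up to 2 points, so deg p = 2.
Putting this together gives p.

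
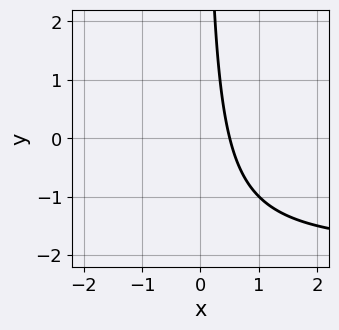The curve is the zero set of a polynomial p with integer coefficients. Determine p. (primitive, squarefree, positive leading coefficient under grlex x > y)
x*y + 2*x - 1

1. deg p = 2.
2. From the visible intercepts: it misses every integer gridline on the y-axis.
3. Matching integer coefficients to the picture gives p.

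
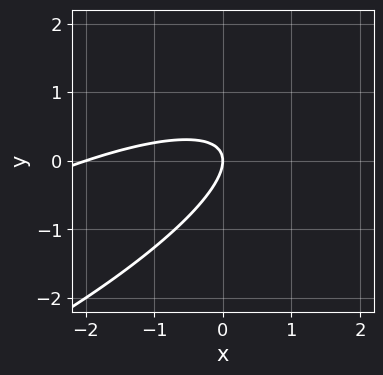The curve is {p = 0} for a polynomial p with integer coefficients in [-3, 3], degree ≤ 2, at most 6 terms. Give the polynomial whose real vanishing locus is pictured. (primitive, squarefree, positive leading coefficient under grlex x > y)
1. Degree: a generic line meets the curve in up to 2 points, so deg p = 2.
2. From the axis intercepts and sections: one y-axis crossing is at y = 0; the x-axis gridline crossings are at x ∈ {-2, 0}.
3. Solving for integer coefficients yields p as stated.

x^2 - 3*x*y + 3*y^2 + 2*x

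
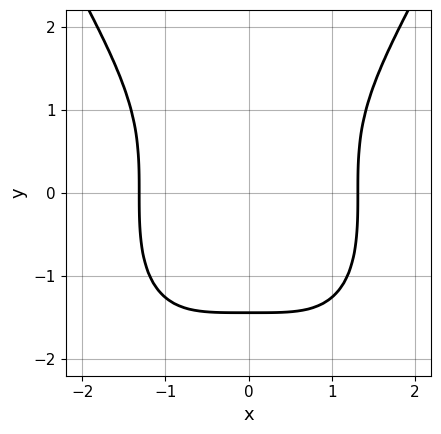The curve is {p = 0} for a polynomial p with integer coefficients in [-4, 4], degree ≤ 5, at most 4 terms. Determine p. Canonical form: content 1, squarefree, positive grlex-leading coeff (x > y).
(a) Degree: the shape is more complex than any degree-3 curve, so deg p = 4.
(b) Symmetries: it's symmetric under x → −x, forcing even powers of x.
(c) Putting this together gives p.

x^4 - y^3 - 3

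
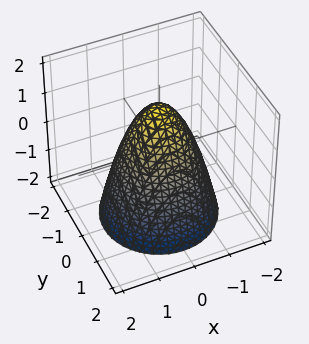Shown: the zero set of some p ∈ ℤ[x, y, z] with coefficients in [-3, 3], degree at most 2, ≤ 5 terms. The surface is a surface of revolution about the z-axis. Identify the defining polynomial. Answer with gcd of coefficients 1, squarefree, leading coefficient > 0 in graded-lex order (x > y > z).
3*x^2 + 3*y^2 + 2*z - 3

Degree: the shape is more complex than any degree-1 surface, so deg p = 2.
By symmetry, every cross-section ⟂ z is a circle, so x, y appear only via x² + y².
Against the integer gridlines: a circular section at z = -2 has radius between 1 and 2; the y-axis gridline crossings are at y ∈ {-1, 1}; the x-axis gridline crossings are at x ∈ {-1, 1}.
These observations pin down the coefficients.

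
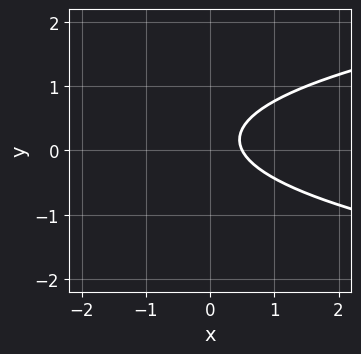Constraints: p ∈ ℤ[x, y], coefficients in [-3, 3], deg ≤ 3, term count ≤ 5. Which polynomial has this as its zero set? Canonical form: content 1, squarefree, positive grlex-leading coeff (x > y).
1. The degree is 2 — a generic line meets the curve in up to 2 points.
2. From the axis intercepts and sections: no y-intercept at any integer in the box.
3. Together with the visible shape, these determine p as stated.

3*y^2 - 2*x - y + 1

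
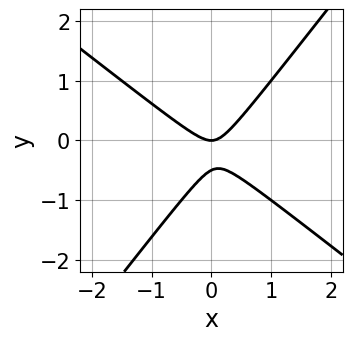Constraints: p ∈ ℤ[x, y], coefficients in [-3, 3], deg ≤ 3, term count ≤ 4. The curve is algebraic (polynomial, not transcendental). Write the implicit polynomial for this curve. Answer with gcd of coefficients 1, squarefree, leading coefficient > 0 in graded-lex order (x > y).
Degree: a generic line meets the curve in up to 2 points, so deg p = 2.
Checking where it meets the axes: it meets the y-axis at y = 0 (among the integer gridlines); it crosses the x-axis at the gridline x = 0.
Assembling these constraints gives the stated polynomial.

2*x^2 + x*y - 2*y^2 - y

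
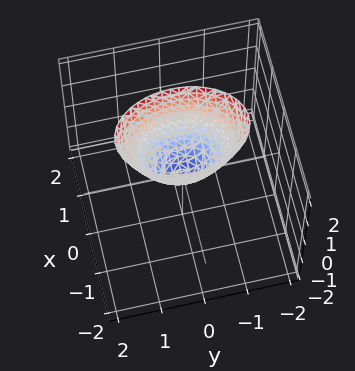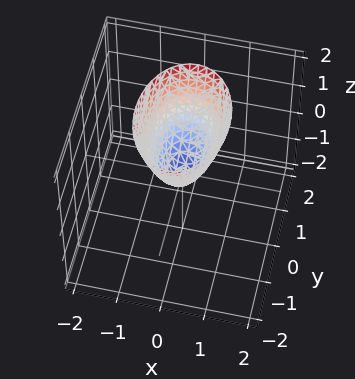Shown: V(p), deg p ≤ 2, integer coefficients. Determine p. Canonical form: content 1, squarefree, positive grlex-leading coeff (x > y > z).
2*x^2 + y^2 - z

(a) Degree: a paraboloid; a quadric, so deg p = 2.
(b) Symmetries: mirror symmetry y ↦ −y ⇒ only even powers of y; it's symmetric under x → −x, forcing even powers of x.
(c) Observable constraints: it meets the y-axis at y = 0 (among the integer gridlines); one z-axis crossing is at z = 0; one x-axis crossing is at x = 0.
(d) The integer polynomial consistent with all of this is the stated p.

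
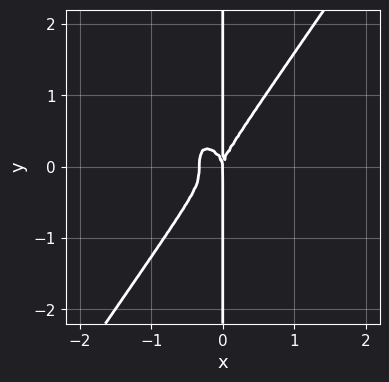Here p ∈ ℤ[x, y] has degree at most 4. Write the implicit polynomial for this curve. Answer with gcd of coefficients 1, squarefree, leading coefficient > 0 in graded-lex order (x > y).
3*x^4 - x*y^3 + x^3

(a) deg p = 4. No degree-3 curve has this shape.
(b) From the axis intercepts and sections: it meets the x-axis at x = 0 (among the integer gridlines); every point of the y-axis in the box is on the curve.
(c) These observations pin down the coefficients.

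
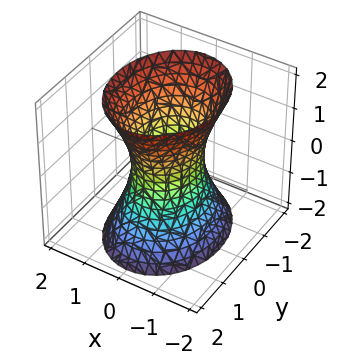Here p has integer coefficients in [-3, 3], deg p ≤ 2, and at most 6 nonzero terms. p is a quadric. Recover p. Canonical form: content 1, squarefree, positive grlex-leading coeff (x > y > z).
3*x^2 + 2*y^2 - z^2 - 2

First, degree: an hourglass — one-sheet hyperboloid; a quadric, so deg p = 2.
Next, symmetries: mirror symmetry z ↦ −z ⇒ only even powers of z; it's symmetric under x → −x, forcing even powers of x; mirror symmetry y ↦ −y ⇒ only even powers of y.
Next, checking where it meets the axes: among the integer gridlines, it crosses the y-axis at y ∈ {-1, 1}; it misses every integer gridline on the z-axis.
Finally, putting this together gives p.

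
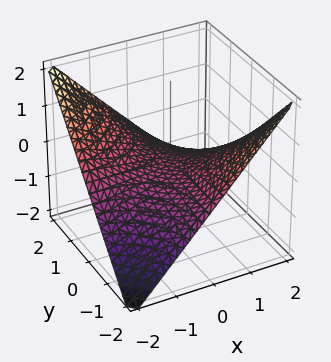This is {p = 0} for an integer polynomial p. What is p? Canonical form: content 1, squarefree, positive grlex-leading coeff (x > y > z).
x*y + 2*z

The degree is 2 — a hyperbolic paraboloid; a quadric.
From the axis intercepts and sections: every point of the x-axis in the box is on the surface; it meets the z-axis at z = 0 (among the integer gridlines); every point of the y-axis in the box is on the surface.
Solving for integer coefficients yields p as stated.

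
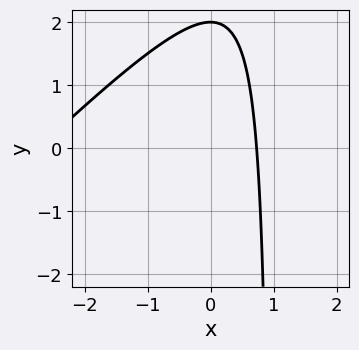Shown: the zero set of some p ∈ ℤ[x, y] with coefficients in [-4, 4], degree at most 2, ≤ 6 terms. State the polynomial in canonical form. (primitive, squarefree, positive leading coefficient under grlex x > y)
x^2 - x*y + 2*x + y - 2

First, deg p = 2. No degree-1 curve has this shape.
Next, checking where it meets the axes: one y-axis crossing is at y = 2.
Finally, the integer polynomial consistent with all of this is the stated p.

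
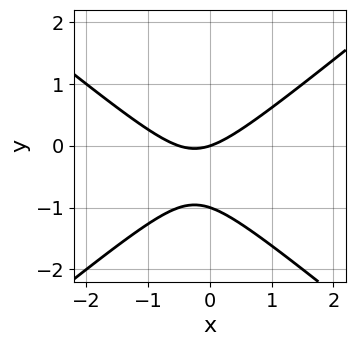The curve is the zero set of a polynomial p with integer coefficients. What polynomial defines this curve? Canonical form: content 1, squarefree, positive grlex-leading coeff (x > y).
First, deg p = 2. A generic line meets the curve in up to 2 points.
Next, from the visible intercepts: the y-axis gridline crossings are at y ∈ {-1, 0}; it crosses the x-axis at the gridline x = 0.
Finally, putting this together gives p.

2*x^2 - 3*y^2 + x - 3*y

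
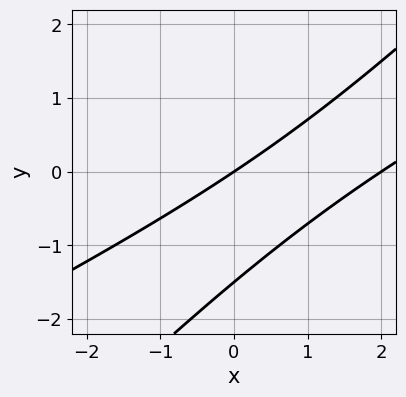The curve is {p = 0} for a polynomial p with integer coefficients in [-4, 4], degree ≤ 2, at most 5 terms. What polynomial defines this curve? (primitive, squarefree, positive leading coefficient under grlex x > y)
deg p = 2.
Reading off the gridlines: it meets the y-axis at y = 0 (among the integer gridlines); the x-axis gridline crossings are at x ∈ {0, 2}.
Matching integer coefficients to the picture gives p.

x^2 - 3*x*y + 2*y^2 - 2*x + 3*y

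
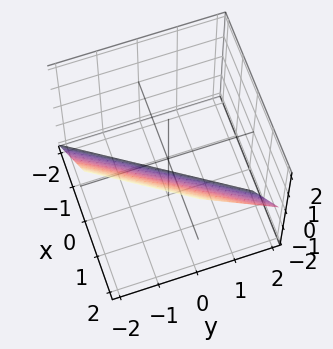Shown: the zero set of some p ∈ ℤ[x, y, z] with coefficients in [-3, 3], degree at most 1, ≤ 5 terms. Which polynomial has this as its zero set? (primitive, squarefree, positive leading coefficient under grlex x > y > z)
(a) The degree is 1 — every cross-section is a straight line — this is a plane.
(b) From the axis intercepts and sections: it meets the y-axis at y = -1 (among the integer gridlines); it crosses the z-axis at the gridline z = -1.
(c) Together with the visible shape, these determine p as stated.

3*x - 2*y - 2*z - 2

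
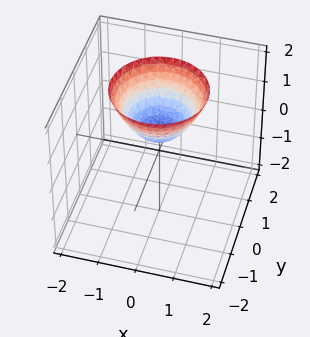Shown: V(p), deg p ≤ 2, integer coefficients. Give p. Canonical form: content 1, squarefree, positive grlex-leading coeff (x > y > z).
1. The degree is 2 — a generic line meets the surface in up to 2 points.
2. By symmetry, the z-axis is an axis of rotation, so x and y enter only as x² + y².
3. Reading off the gridlines: the surface avoids every integer y-axis point in the box; no x-intercept at any integer in the box; a circular section at z = 1 has radius between 0 and 1.
4. Assembling these constraints gives the stated polynomial.

2*x^2 + 2*y^2 - 2*z + 1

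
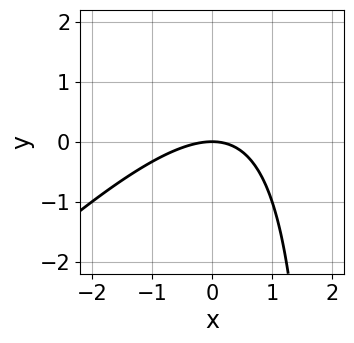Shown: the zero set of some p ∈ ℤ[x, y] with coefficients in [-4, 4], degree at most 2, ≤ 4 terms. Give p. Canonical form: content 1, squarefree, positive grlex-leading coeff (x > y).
The degree is 2 — the shape is more complex than any degree-1 curve.
From the axis intercepts and sections: it meets the x-axis at x = 0 (among the integer gridlines); one y-axis crossing is at y = 0.
Matching integer coefficients to the picture gives p.

x^2 - x*y + 2*y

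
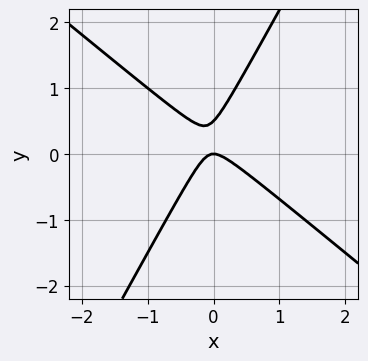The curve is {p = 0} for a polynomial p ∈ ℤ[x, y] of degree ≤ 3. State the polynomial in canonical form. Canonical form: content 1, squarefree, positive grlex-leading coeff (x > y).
3*x^2 + 2*x*y - 2*y^2 + y

The degree is 2 — no degree-1 curve has this shape.
From the axis intercepts and sections: it crosses the y-axis at the gridline y = 0; one x-axis crossing is at x = 0.
Solving for integer coefficients yields p as stated.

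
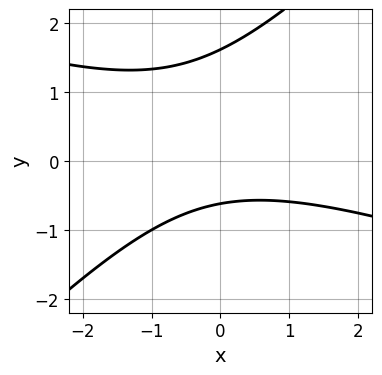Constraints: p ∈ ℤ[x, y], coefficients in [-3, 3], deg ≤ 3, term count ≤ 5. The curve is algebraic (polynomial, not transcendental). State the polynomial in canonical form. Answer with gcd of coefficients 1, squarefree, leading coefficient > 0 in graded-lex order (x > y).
deg p = 2. The shape is more complex than any degree-1 curve.
From the visible intercepts: the curve avoids every integer x-axis point in the box.
Putting this together gives p.

x^2 + 2*x*y - 3*y^2 + 3*y + 3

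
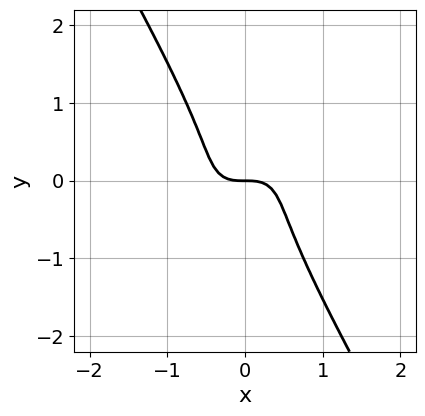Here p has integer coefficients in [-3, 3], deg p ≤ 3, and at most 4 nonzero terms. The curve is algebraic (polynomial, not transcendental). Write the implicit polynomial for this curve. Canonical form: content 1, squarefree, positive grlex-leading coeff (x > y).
2*x^3 - 2*x^2*y + y^3 + y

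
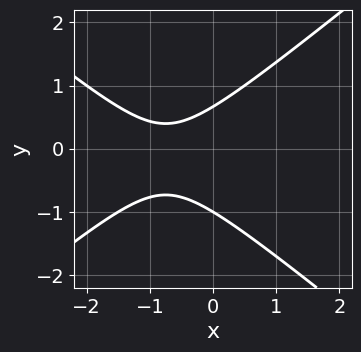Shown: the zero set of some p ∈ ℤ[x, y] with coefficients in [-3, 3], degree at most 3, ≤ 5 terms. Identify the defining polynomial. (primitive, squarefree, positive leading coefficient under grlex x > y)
First, deg p = 2. A generic line meets the curve in up to 2 points.
Next, from the visible intercepts: it misses every integer gridline on the x-axis; it meets the y-axis at y = -1 (among the integer gridlines).
Finally, solving for integer coefficients yields p as stated.

2*x^2 - 3*y^2 + 3*x - y + 2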